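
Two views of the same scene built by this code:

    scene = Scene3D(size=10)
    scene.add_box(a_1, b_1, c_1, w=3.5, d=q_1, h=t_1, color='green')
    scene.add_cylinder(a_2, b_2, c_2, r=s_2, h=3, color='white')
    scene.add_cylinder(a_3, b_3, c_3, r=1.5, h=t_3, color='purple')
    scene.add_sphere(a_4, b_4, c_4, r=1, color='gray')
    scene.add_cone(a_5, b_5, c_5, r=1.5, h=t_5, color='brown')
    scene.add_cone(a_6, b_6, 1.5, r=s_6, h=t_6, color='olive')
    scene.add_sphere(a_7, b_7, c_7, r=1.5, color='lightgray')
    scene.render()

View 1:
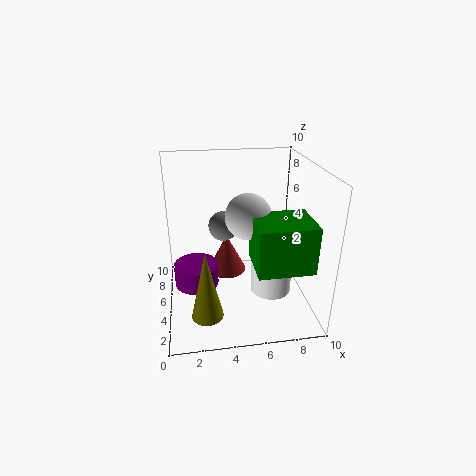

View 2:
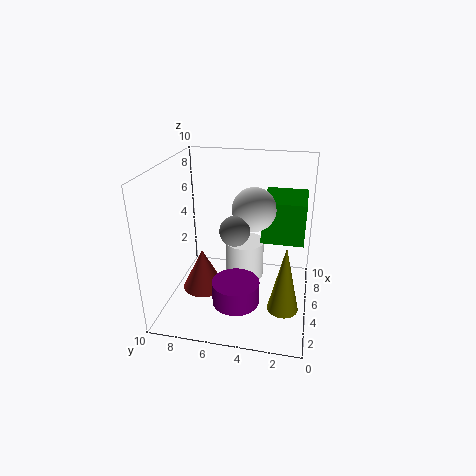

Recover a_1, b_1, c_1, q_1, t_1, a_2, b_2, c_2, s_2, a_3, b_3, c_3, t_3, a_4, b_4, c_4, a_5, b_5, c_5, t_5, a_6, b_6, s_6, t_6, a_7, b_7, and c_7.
a_1 = 5.5; b_1 = 0.5; c_1 = 4.5; q_1 = 3; t_1 = 3; a_2 = 7.5; b_2 = 5; c_2 = 0.5; s_2 = 1.5; a_3 = 2; b_3 = 4.5; c_3 = 2; t_3 = 1.5; a_4 = 4; b_4 = 5; c_4 = 6; a_5 = 4.5; b_5 = 7.5; c_5 = 1; t_5 = 3; a_6 = 2.5; b_6 = 1.5; s_6 = 1; t_6 = 4.5; a_7 = 5.5; b_7 = 4; c_7 = 7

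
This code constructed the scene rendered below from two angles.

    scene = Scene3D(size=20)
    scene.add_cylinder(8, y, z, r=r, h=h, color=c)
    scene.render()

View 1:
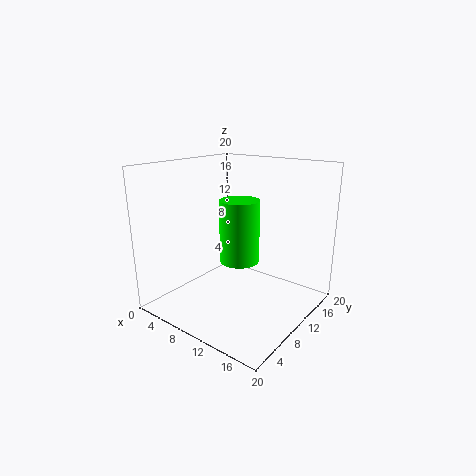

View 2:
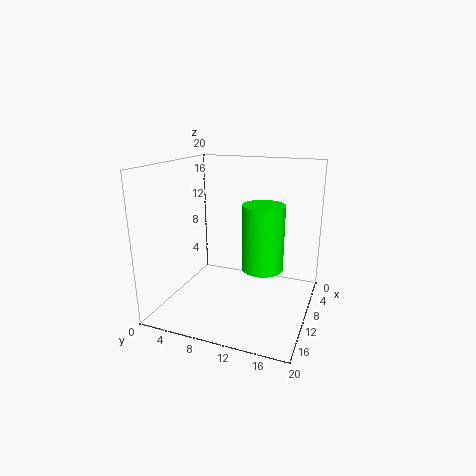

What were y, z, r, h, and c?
y = 13, z = 5, r = 3, h = 9.5, c = 'lime'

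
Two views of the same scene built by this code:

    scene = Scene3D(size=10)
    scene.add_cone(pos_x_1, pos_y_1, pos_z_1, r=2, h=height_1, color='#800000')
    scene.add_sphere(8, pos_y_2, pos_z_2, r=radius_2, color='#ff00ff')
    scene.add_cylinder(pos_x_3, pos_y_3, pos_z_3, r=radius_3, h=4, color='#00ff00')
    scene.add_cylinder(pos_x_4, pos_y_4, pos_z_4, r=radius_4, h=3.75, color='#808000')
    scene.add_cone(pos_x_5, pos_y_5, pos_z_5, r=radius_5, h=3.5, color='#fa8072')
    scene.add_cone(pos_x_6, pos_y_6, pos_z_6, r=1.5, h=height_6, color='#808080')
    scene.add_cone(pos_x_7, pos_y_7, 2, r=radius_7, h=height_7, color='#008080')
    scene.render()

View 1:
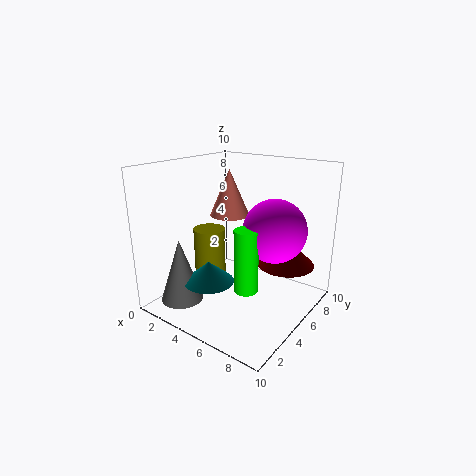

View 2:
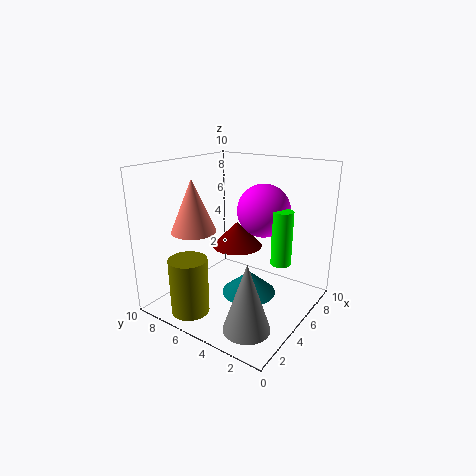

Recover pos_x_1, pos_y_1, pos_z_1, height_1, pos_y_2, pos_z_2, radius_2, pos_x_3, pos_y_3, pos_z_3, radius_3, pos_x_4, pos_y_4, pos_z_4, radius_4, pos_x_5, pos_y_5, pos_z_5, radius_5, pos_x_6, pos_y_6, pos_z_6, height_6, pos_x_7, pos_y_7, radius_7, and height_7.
pos_x_1 = 7.75, pos_y_1 = 7, pos_z_1 = 3, height_1 = 2, pos_y_2 = 4.75, pos_z_2 = 6.25, radius_2 = 2, pos_x_3 = 7.25, pos_y_3 = 2.75, pos_z_3 = 2.75, radius_3 = 0.75, pos_x_4 = 1.25, pos_y_4 = 6.25, pos_z_4 = 0.75, radius_4 = 1.25, pos_x_5 = 2.75, pos_y_5 = 7, pos_z_5 = 5.75, radius_5 = 1.5, pos_x_6 = 2, pos_y_6 = 2.25, pos_z_6 = 0.5, height_6 = 4.5, pos_x_7 = 3.75, pos_y_7 = 3.25, radius_7 = 1.75, height_7 = 1.5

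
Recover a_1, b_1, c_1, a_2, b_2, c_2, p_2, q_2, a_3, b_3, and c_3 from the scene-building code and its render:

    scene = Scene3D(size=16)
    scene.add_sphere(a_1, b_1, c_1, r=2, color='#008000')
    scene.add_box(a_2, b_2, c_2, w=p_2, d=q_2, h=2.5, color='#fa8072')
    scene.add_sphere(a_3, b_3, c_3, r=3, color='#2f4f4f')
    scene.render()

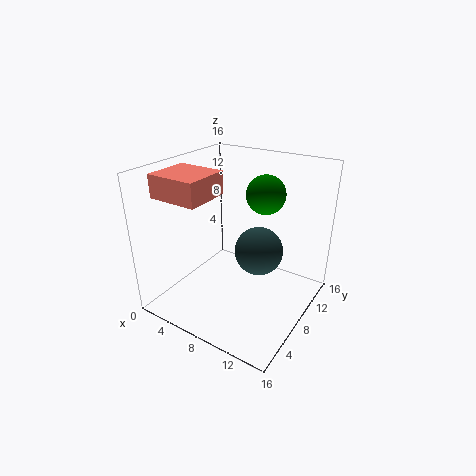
a_1 = 11
b_1 = 8.5
c_1 = 13.5
a_2 = 1
b_2 = 2.5
c_2 = 13
p_2 = 5.5
q_2 = 5
a_3 = 8.5
b_3 = 12
c_3 = 4.5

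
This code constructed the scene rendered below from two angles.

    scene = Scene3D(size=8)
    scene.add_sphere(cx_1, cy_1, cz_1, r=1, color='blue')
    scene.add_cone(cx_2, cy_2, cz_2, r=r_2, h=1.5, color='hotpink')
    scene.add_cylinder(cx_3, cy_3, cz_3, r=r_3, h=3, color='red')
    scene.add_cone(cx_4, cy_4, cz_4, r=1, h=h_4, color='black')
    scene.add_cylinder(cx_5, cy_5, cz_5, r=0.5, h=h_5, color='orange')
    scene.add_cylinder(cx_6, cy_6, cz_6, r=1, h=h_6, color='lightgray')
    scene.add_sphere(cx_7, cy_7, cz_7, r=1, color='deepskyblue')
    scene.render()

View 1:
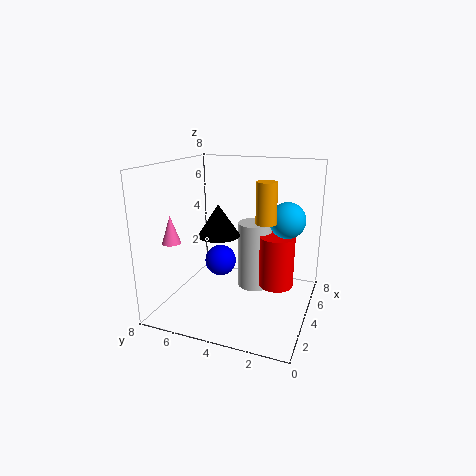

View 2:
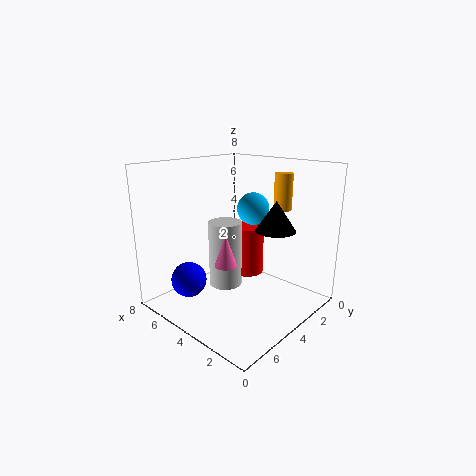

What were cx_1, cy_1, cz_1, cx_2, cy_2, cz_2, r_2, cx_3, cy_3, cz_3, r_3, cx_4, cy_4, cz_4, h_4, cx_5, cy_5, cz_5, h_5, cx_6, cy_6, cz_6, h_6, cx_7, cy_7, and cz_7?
cx_1 = 6, cy_1 = 6, cz_1 = 1.5, cx_2 = 2, cy_2 = 7, cz_2 = 4, r_2 = 0.5, cx_3 = 5, cy_3 = 2, cz_3 = 1, r_3 = 1, cx_4 = 1.5, cy_4 = 4, cz_4 = 5, h_4 = 1.5, cx_5 = 2.5, cy_5 = 2, cz_5 = 5.5, h_5 = 2, cx_6 = 5.5, cy_6 = 3.5, cz_6 = 0.5, h_6 = 4, cx_7 = 5, cy_7 = 1.5, cz_7 = 5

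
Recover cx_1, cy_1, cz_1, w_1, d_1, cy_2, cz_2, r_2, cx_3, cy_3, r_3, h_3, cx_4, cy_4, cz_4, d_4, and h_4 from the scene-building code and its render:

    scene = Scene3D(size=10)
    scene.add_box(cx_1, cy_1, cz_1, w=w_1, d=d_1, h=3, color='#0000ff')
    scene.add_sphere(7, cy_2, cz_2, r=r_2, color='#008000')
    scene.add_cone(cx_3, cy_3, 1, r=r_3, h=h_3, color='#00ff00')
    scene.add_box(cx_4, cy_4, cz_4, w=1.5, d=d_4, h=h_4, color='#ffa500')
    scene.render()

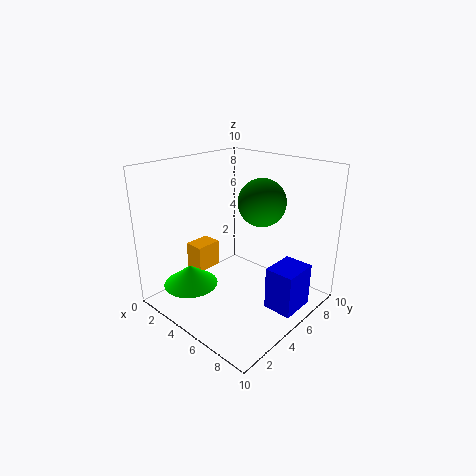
cx_1 = 7.5
cy_1 = 5
cz_1 = 0.5
w_1 = 2
d_1 = 2.5
cy_2 = 5
cz_2 = 8
r_2 = 1.5
cx_3 = 2
cy_3 = 3
r_3 = 2
h_3 = 1.5
cx_4 = 0.5
cy_4 = 4
cz_4 = 1.5
d_4 = 2
h_4 = 2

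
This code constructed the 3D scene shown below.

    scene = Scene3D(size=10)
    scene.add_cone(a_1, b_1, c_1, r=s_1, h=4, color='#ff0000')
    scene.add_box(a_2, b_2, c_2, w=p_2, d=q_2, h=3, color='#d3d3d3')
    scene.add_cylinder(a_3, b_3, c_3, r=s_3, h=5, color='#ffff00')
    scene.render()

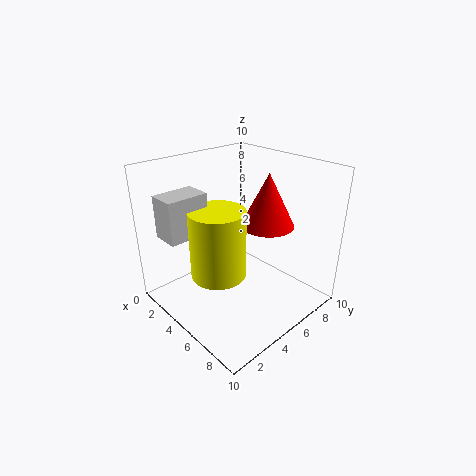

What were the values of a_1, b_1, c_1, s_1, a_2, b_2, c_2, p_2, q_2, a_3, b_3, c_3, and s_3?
a_1 = 5
b_1 = 8
c_1 = 5
s_1 = 2
a_2 = 1
b_2 = 1
c_2 = 5
p_2 = 2
q_2 = 3
a_3 = 4
b_3 = 4
c_3 = 2
s_3 = 2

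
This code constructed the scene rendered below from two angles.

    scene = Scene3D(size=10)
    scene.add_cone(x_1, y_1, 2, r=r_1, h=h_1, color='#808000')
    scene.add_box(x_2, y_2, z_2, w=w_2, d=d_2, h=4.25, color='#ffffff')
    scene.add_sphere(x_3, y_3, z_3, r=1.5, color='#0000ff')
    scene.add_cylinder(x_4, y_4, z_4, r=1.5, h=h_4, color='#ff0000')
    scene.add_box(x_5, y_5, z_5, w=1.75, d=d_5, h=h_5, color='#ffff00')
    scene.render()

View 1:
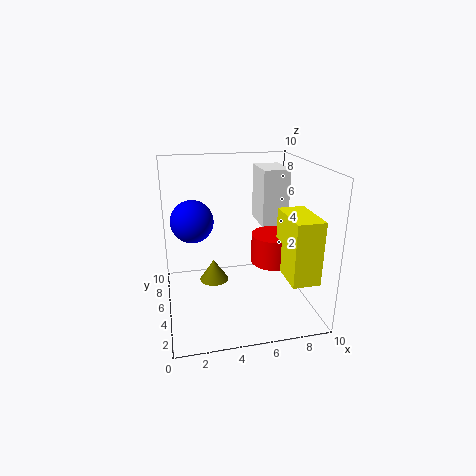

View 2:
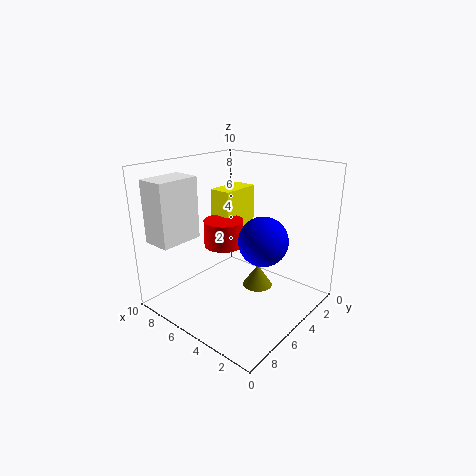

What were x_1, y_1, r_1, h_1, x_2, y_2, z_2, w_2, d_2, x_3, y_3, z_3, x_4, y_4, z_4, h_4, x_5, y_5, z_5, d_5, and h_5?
x_1 = 3.25
y_1 = 5
r_1 = 1
h_1 = 1.5
x_2 = 7.25
y_2 = 6.5
z_2 = 5
w_2 = 2
d_2 = 3
x_3 = 2
y_3 = 6.25
z_3 = 6
x_4 = 7.25
y_4 = 4
z_4 = 3.5
h_4 = 2
x_5 = 7.25
y_5 = 0.25
z_5 = 3.5
d_5 = 3.25
h_5 = 4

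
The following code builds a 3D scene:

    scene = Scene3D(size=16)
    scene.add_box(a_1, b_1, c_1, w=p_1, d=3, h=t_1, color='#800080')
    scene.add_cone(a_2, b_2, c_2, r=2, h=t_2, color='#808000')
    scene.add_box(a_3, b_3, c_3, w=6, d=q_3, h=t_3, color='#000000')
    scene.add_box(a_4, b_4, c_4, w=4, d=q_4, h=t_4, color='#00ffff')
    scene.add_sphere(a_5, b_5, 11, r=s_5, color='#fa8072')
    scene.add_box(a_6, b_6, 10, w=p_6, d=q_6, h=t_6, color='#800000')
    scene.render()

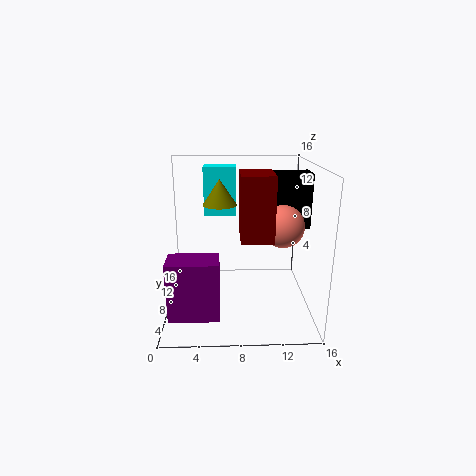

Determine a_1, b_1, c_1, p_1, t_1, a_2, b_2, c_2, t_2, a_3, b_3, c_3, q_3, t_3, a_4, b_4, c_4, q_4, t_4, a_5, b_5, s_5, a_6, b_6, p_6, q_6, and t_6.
a_1 = 1
b_1 = 1
c_1 = 2
p_1 = 5
t_1 = 6
a_2 = 6
b_2 = 11
c_2 = 11
t_2 = 3
a_3 = 10
b_3 = 8
c_3 = 9
q_3 = 3
t_3 = 6
a_4 = 4
b_4 = 13
c_4 = 9
q_4 = 3
t_4 = 6
a_5 = 12
b_5 = 3
s_5 = 2
a_6 = 8
b_6 = 1
p_6 = 3
q_6 = 4
t_6 = 6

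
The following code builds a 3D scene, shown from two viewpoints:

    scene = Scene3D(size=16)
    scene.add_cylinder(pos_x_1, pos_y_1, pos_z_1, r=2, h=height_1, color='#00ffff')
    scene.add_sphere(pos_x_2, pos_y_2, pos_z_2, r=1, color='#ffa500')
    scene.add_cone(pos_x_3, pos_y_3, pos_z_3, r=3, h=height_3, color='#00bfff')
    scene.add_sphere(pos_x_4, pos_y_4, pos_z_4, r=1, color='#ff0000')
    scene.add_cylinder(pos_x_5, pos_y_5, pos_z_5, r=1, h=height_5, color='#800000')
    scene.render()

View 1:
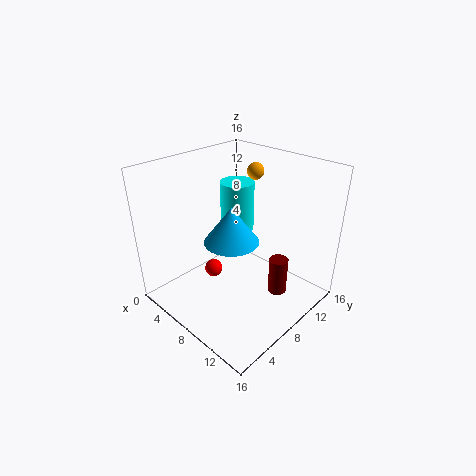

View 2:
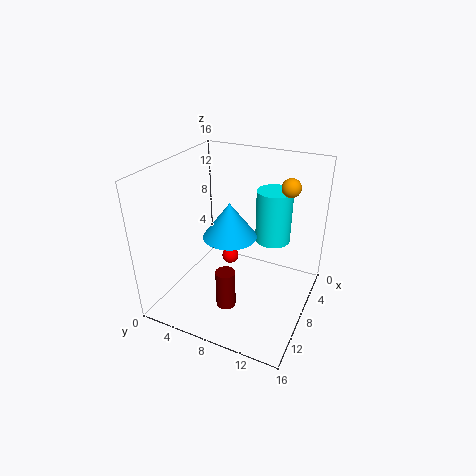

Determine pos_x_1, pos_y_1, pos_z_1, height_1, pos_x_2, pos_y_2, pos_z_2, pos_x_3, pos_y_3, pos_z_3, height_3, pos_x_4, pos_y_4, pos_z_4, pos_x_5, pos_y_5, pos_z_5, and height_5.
pos_x_1 = 5, pos_y_1 = 11, pos_z_1 = 7, height_1 = 6, pos_x_2 = 6, pos_y_2 = 13, pos_z_2 = 14, pos_x_3 = 8, pos_y_3 = 7, pos_z_3 = 8, height_3 = 4, pos_x_4 = 6, pos_y_4 = 6, pos_z_4 = 4, pos_x_5 = 13, pos_y_5 = 9, pos_z_5 = 3, height_5 = 4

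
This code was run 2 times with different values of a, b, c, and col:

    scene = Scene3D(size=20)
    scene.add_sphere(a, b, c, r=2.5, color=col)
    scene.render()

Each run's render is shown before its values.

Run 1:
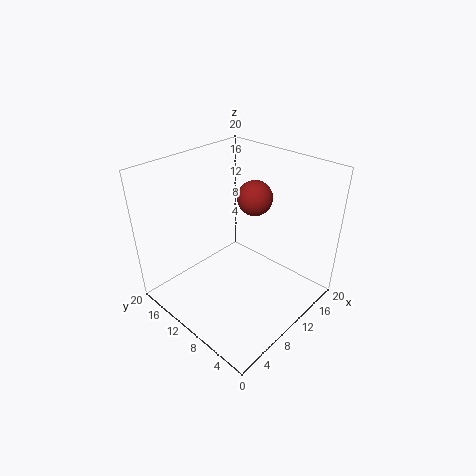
a = 14, b = 10.5, c = 14.5, col = 'brown'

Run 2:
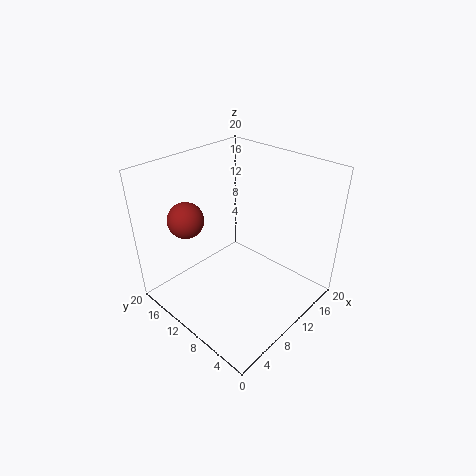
a = 5.5, b = 15.5, c = 12.5, col = 'brown'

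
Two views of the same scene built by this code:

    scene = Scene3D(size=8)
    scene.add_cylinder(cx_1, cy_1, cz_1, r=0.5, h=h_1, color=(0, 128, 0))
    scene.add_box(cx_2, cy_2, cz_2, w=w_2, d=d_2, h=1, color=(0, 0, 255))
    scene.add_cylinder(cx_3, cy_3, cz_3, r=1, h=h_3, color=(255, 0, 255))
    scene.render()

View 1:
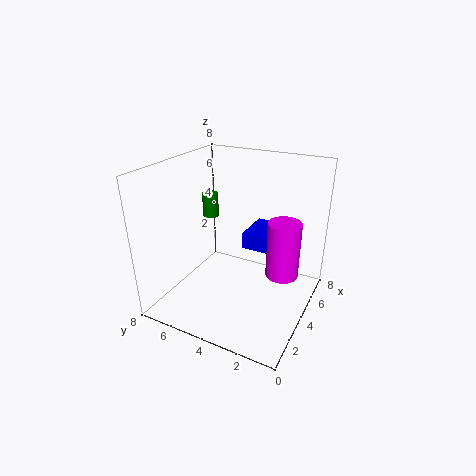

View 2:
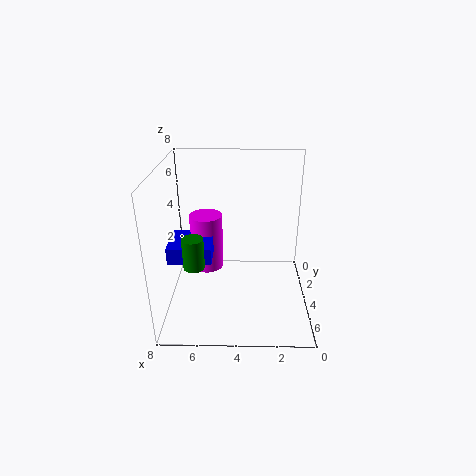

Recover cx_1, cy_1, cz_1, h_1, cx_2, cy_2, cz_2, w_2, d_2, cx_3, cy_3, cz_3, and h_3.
cx_1 = 6, cy_1 = 7, cz_1 = 4, h_1 = 1.5, cx_2 = 5.5, cy_2 = 2, cz_2 = 2.5, w_2 = 2.5, d_2 = 2.5, cx_3 = 6, cy_3 = 2, cz_3 = 1, h_3 = 3.5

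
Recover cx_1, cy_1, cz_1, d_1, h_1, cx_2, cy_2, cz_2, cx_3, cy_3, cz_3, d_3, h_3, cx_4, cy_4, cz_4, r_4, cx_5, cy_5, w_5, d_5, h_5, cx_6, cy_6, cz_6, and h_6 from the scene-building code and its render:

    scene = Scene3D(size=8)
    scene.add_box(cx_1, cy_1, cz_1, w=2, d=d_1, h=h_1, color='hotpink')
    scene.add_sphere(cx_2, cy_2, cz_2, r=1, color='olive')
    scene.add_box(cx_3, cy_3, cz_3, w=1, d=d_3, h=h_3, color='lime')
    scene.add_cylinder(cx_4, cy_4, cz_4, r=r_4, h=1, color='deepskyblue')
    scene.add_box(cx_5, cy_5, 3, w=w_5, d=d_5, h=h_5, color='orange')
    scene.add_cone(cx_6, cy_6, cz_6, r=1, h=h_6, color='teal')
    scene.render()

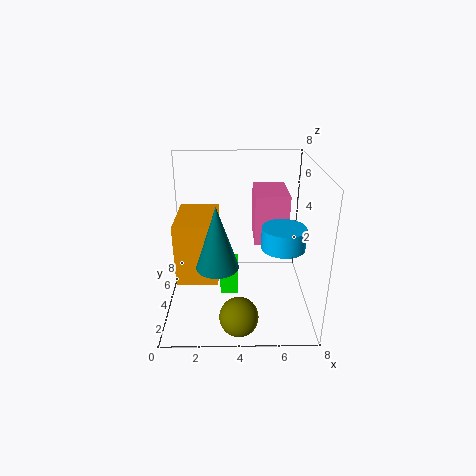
cx_1 = 5
cy_1 = 5
cz_1 = 3
d_1 = 3
h_1 = 3
cx_2 = 4
cy_2 = 1
cz_2 = 1
cx_3 = 3
cy_3 = 3
cz_3 = 1
d_3 = 1
h_3 = 2
cx_4 = 6
cy_4 = 1
cz_4 = 5
r_4 = 1
cx_5 = 1
cy_5 = 1
w_5 = 2
d_5 = 3
h_5 = 3
cx_6 = 3
cy_6 = 1
cz_6 = 4
h_6 = 3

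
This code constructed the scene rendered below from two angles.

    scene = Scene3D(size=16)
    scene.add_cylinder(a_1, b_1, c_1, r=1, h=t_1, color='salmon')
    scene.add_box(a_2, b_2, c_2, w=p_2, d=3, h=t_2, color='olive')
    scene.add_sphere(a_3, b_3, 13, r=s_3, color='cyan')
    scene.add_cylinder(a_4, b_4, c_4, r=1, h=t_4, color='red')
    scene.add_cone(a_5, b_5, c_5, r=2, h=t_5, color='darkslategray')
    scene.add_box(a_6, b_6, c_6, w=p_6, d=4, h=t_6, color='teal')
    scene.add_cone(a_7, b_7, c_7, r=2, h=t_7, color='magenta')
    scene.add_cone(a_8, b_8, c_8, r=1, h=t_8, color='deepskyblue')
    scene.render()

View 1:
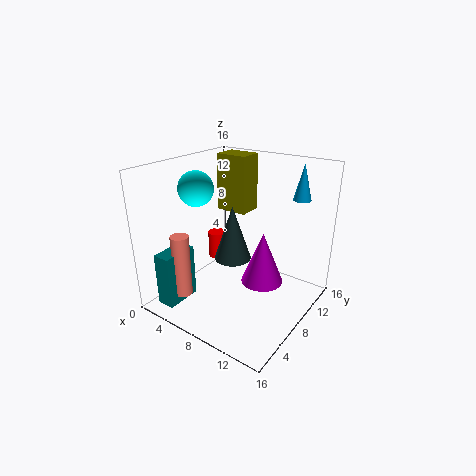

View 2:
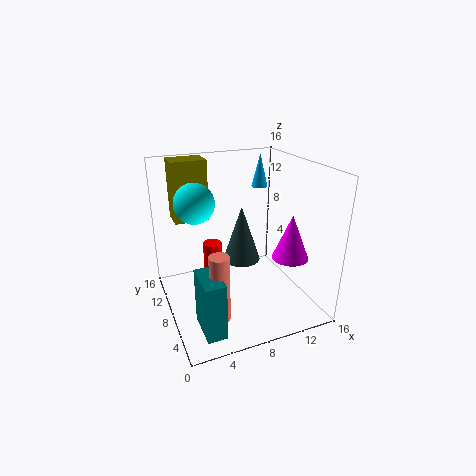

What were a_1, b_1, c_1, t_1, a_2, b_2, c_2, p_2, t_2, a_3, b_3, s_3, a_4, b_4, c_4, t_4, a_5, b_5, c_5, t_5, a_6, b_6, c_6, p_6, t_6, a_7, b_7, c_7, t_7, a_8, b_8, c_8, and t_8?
a_1 = 4; b_1 = 3; c_1 = 2; t_1 = 7; a_2 = 2; b_2 = 12; c_2 = 9; p_2 = 4; t_2 = 7; a_3 = 3; b_3 = 7; s_3 = 2; a_4 = 5; b_4 = 8; c_4 = 5; t_4 = 3; a_5 = 8; b_5 = 7; c_5 = 6; t_5 = 6; a_6 = 2; b_6 = 1; c_6 = 1; p_6 = 2; t_6 = 6; a_7 = 13; b_7 = 5; c_7 = 6; t_7 = 5; a_8 = 13; b_8 = 13; c_8 = 12; t_8 = 4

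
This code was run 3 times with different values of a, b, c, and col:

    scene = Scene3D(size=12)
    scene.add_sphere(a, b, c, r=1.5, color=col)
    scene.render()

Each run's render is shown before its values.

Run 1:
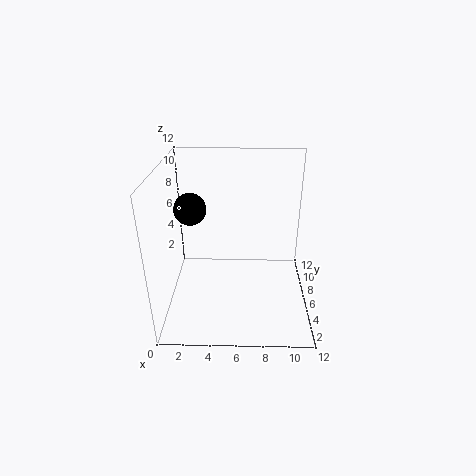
a = 1.5; b = 9.5; c = 7; col = 'black'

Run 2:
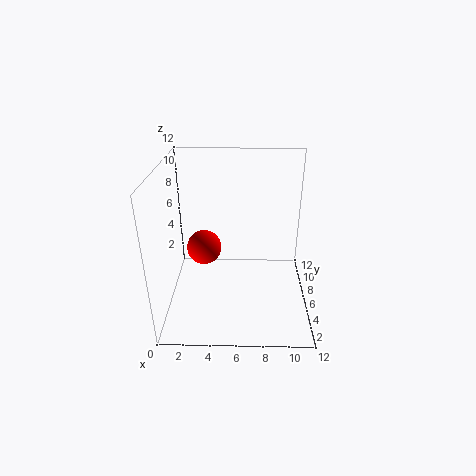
a = 3; b = 7; c = 4.5; col = 'red'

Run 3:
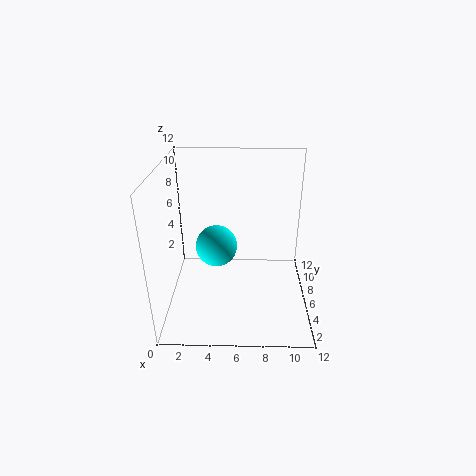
a = 4.5; b = 3; c = 7; col = 'cyan'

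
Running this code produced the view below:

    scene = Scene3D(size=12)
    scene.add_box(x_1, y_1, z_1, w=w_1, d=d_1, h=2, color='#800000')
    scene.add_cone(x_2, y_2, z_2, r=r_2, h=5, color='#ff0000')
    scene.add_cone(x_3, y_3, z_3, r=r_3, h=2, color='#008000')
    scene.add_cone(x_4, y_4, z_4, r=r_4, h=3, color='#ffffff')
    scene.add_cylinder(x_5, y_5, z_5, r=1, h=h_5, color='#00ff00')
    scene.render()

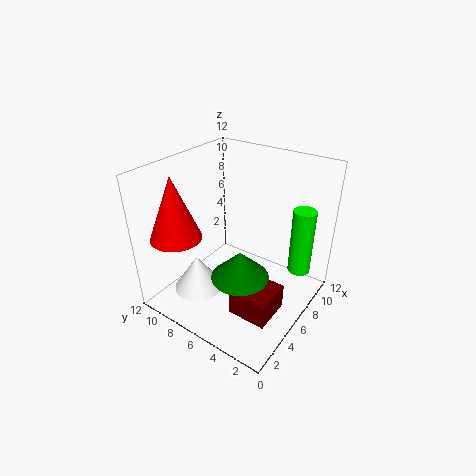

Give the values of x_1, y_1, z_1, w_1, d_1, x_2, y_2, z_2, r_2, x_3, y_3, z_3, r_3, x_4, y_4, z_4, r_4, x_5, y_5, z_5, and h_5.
x_1 = 2; y_1 = 1; z_1 = 2; w_1 = 3; d_1 = 3; x_2 = 2; y_2 = 9; z_2 = 7; r_2 = 2; x_3 = 2; y_3 = 3; z_3 = 6; r_3 = 2; x_4 = 3; y_4 = 8; z_4 = 2; r_4 = 2; x_5 = 10; y_5 = 2; z_5 = 2; h_5 = 6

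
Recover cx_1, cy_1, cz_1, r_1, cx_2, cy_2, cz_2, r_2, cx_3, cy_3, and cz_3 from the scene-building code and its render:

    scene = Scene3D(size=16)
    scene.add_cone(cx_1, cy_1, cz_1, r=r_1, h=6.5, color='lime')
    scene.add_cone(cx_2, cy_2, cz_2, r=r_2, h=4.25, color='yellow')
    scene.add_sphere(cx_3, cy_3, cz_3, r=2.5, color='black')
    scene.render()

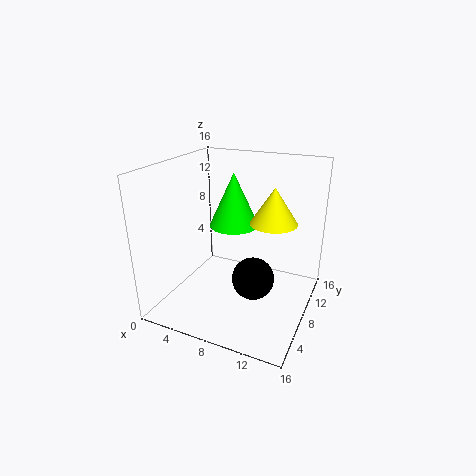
cx_1 = 5.75
cy_1 = 11.75
cz_1 = 7.75
r_1 = 3
cx_2 = 11
cy_2 = 11.25
cz_2 = 9
r_2 = 2.75
cx_3 = 9.5
cy_3 = 9
cz_3 = 2.5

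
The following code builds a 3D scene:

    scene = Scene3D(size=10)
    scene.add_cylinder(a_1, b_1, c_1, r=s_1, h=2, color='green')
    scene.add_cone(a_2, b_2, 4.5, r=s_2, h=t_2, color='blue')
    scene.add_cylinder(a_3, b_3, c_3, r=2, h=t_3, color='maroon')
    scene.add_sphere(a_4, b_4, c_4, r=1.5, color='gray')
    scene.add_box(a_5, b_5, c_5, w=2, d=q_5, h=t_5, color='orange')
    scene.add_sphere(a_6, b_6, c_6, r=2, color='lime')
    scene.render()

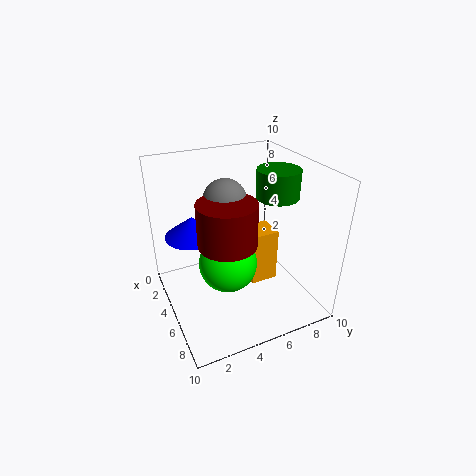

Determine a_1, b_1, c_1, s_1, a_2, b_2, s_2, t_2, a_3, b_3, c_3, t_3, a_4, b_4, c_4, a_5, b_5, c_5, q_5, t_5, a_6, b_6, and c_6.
a_1 = 5, b_1 = 8, c_1 = 7.5, s_1 = 1.5, a_2 = 2.5, b_2 = 2.5, s_2 = 2, t_2 = 1.5, a_3 = 5.5, b_3 = 4, c_3 = 5, t_3 = 3, a_4 = 4, b_4 = 4.5, c_4 = 7.5, a_5 = 3.5, b_5 = 6, c_5 = 1, q_5 = 2, t_5 = 4, a_6 = 5.5, b_6 = 4, c_6 = 3.5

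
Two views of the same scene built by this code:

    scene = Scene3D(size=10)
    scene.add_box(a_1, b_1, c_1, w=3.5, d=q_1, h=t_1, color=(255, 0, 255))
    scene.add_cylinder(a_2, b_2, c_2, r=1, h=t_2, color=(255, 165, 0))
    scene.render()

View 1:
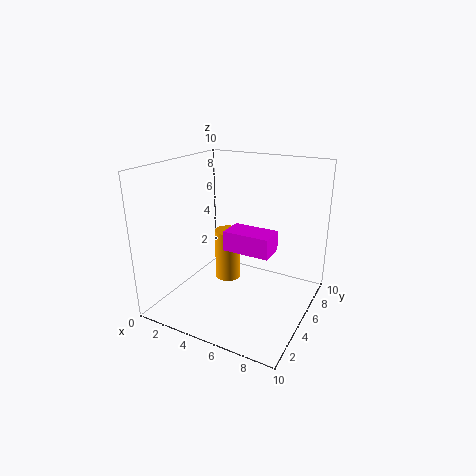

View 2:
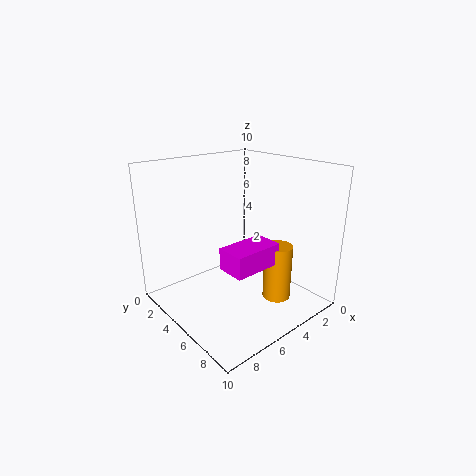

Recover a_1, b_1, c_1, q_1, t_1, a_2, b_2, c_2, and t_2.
a_1 = 3.5, b_1 = 5.5, c_1 = 3.5, q_1 = 2, t_1 = 1.5, a_2 = 3, b_2 = 7, c_2 = 0.5, t_2 = 4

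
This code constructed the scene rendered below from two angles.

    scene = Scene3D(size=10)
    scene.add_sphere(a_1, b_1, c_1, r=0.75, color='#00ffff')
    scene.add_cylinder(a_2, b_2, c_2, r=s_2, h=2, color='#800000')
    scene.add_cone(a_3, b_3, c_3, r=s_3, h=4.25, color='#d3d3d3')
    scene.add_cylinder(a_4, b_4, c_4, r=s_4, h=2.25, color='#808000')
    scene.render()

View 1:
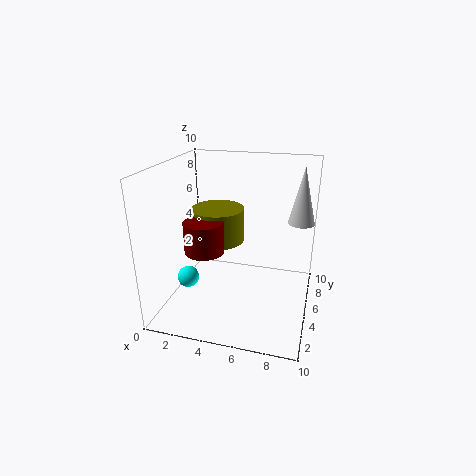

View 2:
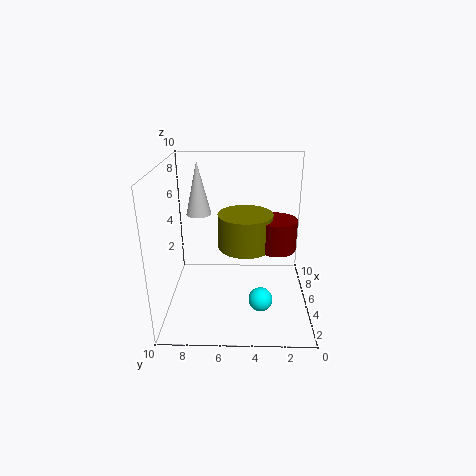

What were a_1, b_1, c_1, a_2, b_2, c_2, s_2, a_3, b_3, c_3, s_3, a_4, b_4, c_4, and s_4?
a_1 = 1.75
b_1 = 3.5
c_1 = 2.25
a_2 = 3.5
b_2 = 2.5
c_2 = 5
s_2 = 1.25
a_3 = 9
b_3 = 8.25
c_3 = 5.25
s_3 = 1
a_4 = 3.75
b_4 = 4.5
c_4 = 5
s_4 = 1.75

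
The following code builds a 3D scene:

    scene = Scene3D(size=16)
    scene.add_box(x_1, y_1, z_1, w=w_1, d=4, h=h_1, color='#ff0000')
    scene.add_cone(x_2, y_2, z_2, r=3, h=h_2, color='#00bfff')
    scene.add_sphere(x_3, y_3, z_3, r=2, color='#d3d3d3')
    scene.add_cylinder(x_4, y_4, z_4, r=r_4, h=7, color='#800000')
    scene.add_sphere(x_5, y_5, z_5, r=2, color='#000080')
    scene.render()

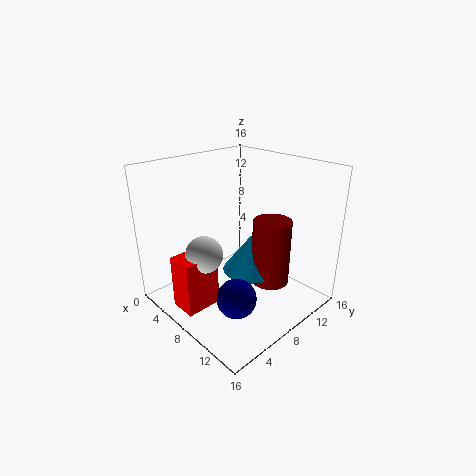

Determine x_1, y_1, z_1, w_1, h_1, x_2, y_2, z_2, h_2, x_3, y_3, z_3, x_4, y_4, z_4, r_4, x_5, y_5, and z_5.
x_1 = 5; y_1 = 1; z_1 = 1; w_1 = 3; h_1 = 6; x_2 = 10; y_2 = 8; z_2 = 5; h_2 = 4; x_3 = 7; y_3 = 4; z_3 = 7; x_4 = 12; y_4 = 9; z_4 = 4; r_4 = 2; x_5 = 12; y_5 = 4; z_5 = 4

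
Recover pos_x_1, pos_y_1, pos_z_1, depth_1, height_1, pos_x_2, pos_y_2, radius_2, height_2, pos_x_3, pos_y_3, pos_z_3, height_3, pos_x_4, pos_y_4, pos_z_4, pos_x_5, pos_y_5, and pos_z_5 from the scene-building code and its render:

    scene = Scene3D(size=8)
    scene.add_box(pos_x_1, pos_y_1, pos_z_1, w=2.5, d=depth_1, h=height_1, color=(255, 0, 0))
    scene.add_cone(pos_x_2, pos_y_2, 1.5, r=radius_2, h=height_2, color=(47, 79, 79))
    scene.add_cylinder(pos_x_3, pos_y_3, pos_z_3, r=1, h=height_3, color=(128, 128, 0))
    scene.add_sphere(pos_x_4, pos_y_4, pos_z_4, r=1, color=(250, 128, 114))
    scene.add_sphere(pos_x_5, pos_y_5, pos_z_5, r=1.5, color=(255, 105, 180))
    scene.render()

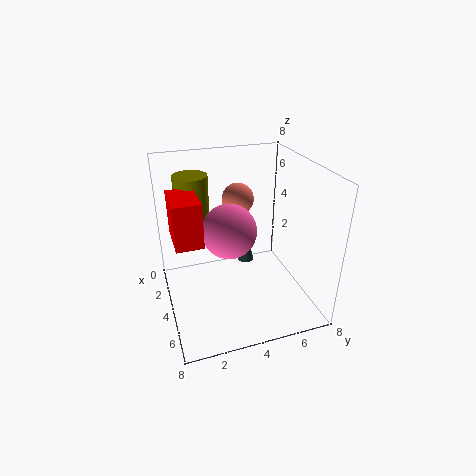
pos_x_1 = 2
pos_y_1 = 0.5
pos_z_1 = 4
depth_1 = 1.5
height_1 = 2.5
pos_x_2 = 2.5
pos_y_2 = 5
radius_2 = 0.5
height_2 = 2.5
pos_x_3 = 1.5
pos_y_3 = 2
pos_z_3 = 4
height_3 = 3
pos_x_4 = 1
pos_y_4 = 5
pos_z_4 = 5
pos_x_5 = 4
pos_y_5 = 3.5
pos_z_5 = 4.5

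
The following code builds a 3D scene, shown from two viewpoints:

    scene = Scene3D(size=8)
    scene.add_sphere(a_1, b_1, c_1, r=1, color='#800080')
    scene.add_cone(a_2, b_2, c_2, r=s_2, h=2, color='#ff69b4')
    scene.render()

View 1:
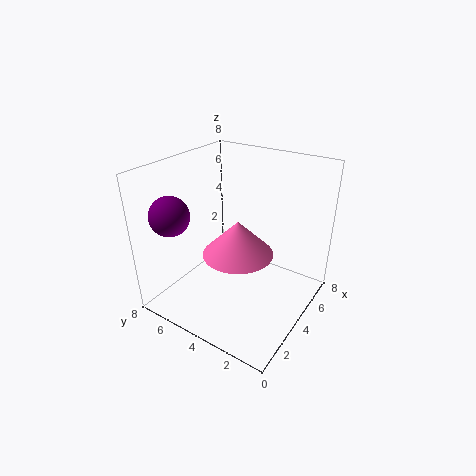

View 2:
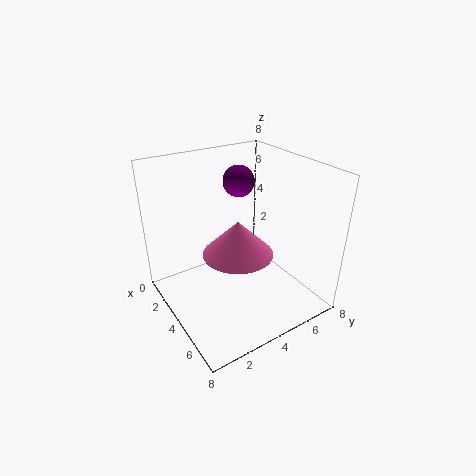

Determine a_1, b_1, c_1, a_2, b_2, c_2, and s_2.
a_1 = 1; b_1 = 6; c_1 = 6; a_2 = 4; b_2 = 4; c_2 = 3; s_2 = 2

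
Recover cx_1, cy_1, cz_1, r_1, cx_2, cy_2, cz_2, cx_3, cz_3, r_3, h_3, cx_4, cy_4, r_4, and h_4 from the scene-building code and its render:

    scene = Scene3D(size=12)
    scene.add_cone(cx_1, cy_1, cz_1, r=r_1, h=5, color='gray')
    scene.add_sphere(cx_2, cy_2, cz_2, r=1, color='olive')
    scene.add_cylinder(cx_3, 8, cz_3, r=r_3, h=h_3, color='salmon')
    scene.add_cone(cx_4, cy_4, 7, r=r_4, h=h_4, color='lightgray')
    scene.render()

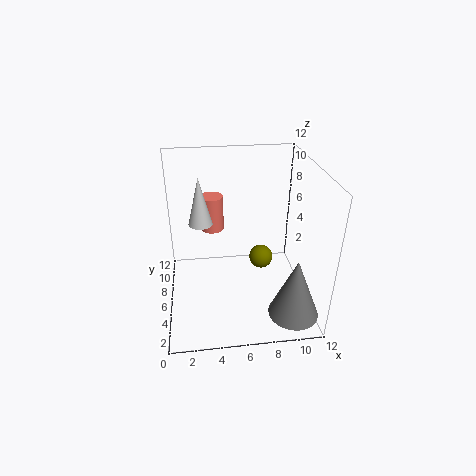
cx_1 = 10, cy_1 = 2, cz_1 = 1, r_1 = 2, cx_2 = 8, cy_2 = 6, cz_2 = 4, cx_3 = 4, cz_3 = 6, r_3 = 1, h_3 = 3, cx_4 = 3, cy_4 = 7, r_4 = 1, h_4 = 4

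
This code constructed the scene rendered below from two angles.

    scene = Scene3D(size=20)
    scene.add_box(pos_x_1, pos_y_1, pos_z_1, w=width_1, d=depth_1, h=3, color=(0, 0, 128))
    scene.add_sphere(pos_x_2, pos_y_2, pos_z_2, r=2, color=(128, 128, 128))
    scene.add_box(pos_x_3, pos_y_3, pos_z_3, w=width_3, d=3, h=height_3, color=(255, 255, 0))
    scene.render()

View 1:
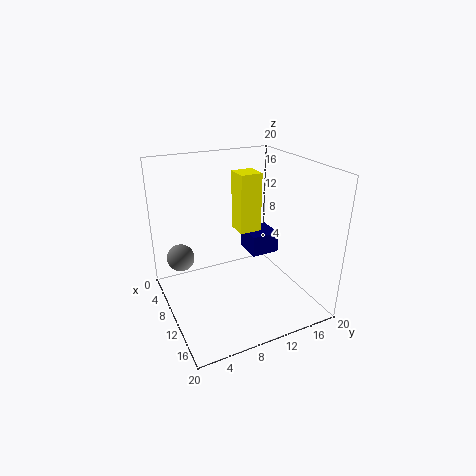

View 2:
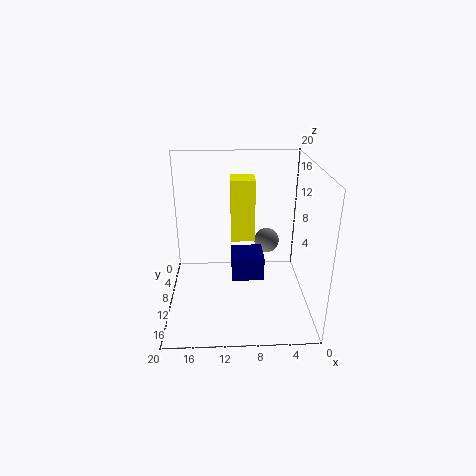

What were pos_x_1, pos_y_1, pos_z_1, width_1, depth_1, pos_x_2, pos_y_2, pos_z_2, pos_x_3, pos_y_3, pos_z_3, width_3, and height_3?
pos_x_1 = 7, pos_y_1 = 12, pos_z_1 = 7, width_1 = 4, depth_1 = 4, pos_x_2 = 5, pos_y_2 = 3, pos_z_2 = 6, pos_x_3 = 8, pos_y_3 = 10, pos_z_3 = 11, width_3 = 3, height_3 = 8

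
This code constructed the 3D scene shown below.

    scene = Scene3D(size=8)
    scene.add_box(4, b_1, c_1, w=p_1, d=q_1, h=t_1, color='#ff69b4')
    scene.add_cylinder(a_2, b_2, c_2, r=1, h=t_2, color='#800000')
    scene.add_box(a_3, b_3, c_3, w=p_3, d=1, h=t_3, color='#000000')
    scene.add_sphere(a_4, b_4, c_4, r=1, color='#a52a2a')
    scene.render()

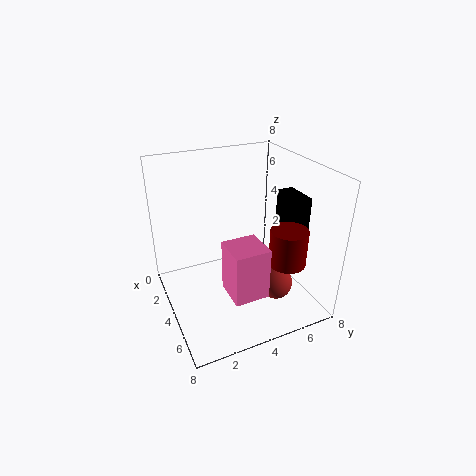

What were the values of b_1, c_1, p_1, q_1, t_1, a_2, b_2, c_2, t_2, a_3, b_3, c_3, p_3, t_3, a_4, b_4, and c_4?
b_1 = 3
c_1 = 1
p_1 = 2
q_1 = 2
t_1 = 3
a_2 = 6
b_2 = 6
c_2 = 3
t_2 = 2
a_3 = 3
b_3 = 7
c_3 = 4
p_3 = 2
t_3 = 2
a_4 = 5
b_4 = 6
c_4 = 1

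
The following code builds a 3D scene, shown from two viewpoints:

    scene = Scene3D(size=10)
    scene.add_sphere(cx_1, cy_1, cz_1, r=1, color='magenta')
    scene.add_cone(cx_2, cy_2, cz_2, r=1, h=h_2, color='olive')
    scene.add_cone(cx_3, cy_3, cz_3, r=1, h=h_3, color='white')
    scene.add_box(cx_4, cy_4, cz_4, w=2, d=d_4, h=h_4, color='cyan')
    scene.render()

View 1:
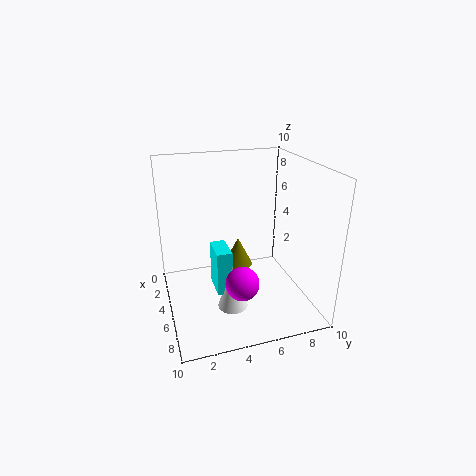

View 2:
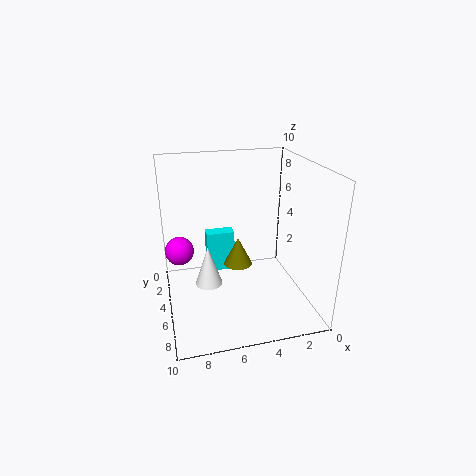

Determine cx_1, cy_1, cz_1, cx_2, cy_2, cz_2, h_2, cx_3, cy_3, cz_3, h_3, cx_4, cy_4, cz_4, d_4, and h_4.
cx_1 = 9; cy_1 = 4; cz_1 = 4; cx_2 = 5; cy_2 = 5; cz_2 = 3; h_2 = 2; cx_3 = 7; cy_3 = 4; cz_3 = 1; h_3 = 3; cx_4 = 5; cy_4 = 3; cz_4 = 2; d_4 = 1; h_4 = 3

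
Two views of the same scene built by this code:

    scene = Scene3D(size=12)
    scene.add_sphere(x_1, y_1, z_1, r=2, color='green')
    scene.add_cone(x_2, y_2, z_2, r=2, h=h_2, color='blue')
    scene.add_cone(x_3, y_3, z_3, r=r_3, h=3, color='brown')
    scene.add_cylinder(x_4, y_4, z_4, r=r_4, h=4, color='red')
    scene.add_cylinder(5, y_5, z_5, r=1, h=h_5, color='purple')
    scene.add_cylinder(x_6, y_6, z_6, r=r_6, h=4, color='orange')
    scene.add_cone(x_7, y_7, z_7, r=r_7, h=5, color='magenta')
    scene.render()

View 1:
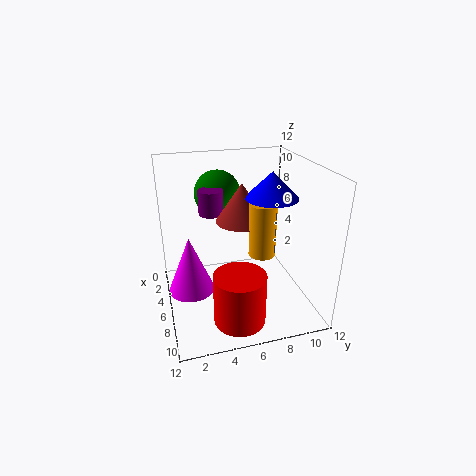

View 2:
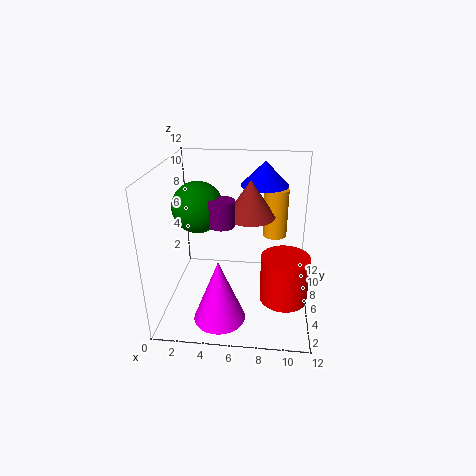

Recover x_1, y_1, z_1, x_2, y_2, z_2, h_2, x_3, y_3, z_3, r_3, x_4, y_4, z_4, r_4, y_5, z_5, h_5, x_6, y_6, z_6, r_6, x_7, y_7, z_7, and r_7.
x_1 = 3; y_1 = 5; z_1 = 9; x_2 = 8; y_2 = 8; z_2 = 10; h_2 = 2; x_3 = 7; y_3 = 6; z_3 = 8; r_3 = 2; x_4 = 10; y_4 = 5; z_4 = 1; r_4 = 2; y_5 = 4; z_5 = 8; h_5 = 2; x_6 = 9; y_6 = 7; z_6 = 6; r_6 = 1; x_7 = 5; y_7 = 2; z_7 = 1; r_7 = 2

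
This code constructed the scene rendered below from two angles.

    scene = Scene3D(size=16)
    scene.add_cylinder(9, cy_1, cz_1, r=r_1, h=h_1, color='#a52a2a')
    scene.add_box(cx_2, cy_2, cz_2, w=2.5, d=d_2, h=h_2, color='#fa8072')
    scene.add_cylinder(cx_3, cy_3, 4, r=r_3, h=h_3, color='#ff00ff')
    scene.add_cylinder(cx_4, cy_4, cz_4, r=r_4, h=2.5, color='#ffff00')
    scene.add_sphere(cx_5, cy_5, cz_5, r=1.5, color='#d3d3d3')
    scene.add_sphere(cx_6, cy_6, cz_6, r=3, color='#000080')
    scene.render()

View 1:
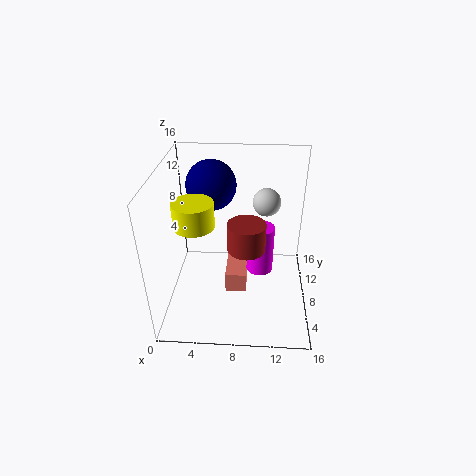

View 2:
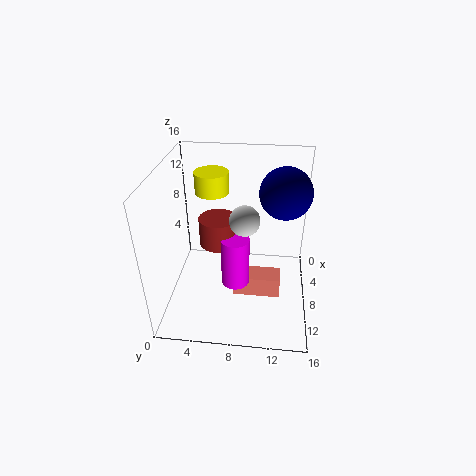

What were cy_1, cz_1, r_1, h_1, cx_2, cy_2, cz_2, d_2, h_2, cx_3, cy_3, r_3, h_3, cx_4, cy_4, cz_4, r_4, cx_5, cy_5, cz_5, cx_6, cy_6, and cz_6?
cy_1 = 6; cz_1 = 8; r_1 = 2; h_1 = 3; cx_2 = 6.5; cy_2 = 7.5; cz_2 = 0.5; d_2 = 5.5; h_2 = 2.5; cx_3 = 10.5; cy_3 = 8; r_3 = 1.5; h_3 = 5.5; cx_4 = 4; cy_4 = 4.5; cz_4 = 11.5; r_4 = 2; cx_5 = 11; cy_5 = 9; cz_5 = 12; cx_6 = 4.5; cy_6 = 13; cz_6 = 12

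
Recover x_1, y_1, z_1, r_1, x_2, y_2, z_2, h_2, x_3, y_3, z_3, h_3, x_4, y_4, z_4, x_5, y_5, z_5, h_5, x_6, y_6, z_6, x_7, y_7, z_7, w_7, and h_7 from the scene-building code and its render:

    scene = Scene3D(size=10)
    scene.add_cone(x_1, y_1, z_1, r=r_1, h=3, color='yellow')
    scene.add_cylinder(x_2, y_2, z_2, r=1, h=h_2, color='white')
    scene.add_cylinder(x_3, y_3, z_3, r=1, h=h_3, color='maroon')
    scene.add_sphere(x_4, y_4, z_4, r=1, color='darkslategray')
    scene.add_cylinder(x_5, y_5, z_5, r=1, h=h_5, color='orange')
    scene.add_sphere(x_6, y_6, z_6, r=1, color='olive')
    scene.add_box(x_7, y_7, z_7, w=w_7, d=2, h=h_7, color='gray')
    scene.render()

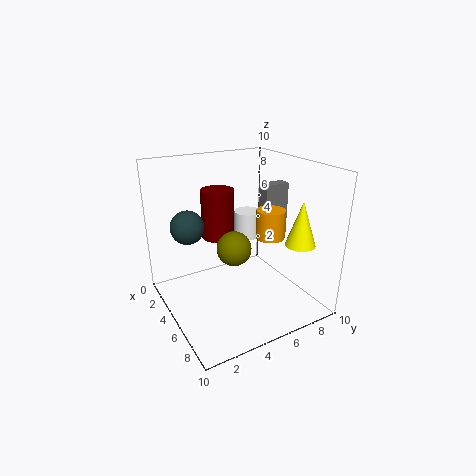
x_1 = 8; y_1 = 8; z_1 = 5; r_1 = 1; x_2 = 3; y_2 = 7; z_2 = 4; h_2 = 2; x_3 = 6; y_3 = 3; z_3 = 6; h_3 = 3; x_4 = 6; y_4 = 1; z_4 = 7; x_5 = 6; y_5 = 7; z_5 = 5; h_5 = 2; x_6 = 8; y_6 = 3; z_6 = 6; x_7 = 3; y_7 = 8; z_7 = 4; w_7 = 1; h_7 = 4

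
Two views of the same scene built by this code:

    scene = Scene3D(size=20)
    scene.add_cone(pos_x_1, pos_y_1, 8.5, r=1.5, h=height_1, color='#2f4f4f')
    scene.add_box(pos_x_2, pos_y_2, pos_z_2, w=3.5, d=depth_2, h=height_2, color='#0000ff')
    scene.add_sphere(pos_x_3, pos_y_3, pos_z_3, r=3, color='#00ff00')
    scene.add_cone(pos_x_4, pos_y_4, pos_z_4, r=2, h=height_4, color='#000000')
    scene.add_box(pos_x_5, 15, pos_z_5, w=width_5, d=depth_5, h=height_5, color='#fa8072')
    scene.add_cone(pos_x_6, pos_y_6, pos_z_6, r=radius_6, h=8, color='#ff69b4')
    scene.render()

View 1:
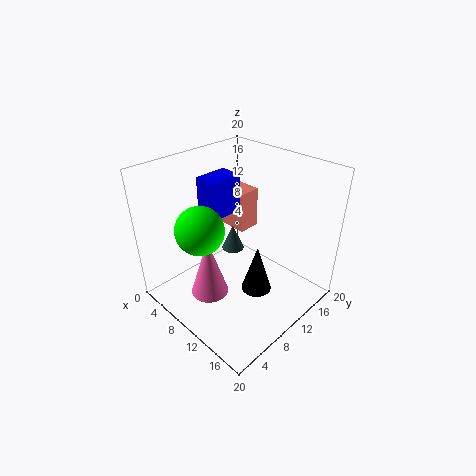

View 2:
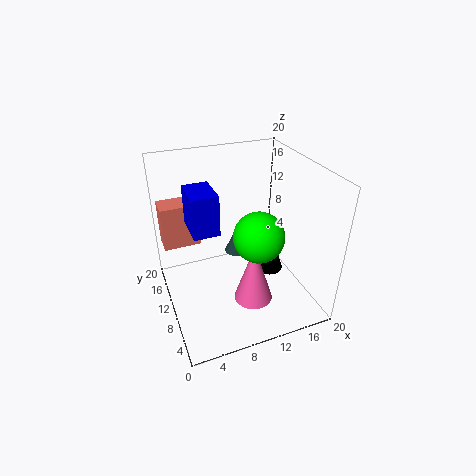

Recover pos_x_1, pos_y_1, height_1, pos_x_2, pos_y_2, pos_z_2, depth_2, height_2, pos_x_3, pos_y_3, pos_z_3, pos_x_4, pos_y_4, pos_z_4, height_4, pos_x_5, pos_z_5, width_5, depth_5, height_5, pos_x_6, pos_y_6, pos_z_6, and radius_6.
pos_x_1 = 9.5
pos_y_1 = 9.5
height_1 = 3.5
pos_x_2 = 3.5
pos_y_2 = 8.5
pos_z_2 = 12
depth_2 = 5
height_2 = 5.5
pos_x_3 = 10
pos_y_3 = 3.5
pos_z_3 = 14
pos_x_4 = 14.5
pos_y_4 = 9
pos_z_4 = 4.5
height_4 = 6.5
pos_x_5 = 0.5
pos_z_5 = 7
width_5 = 5.5
depth_5 = 3.5
height_5 = 6.5
pos_x_6 = 10
pos_y_6 = 4.5
pos_z_6 = 4
radius_6 = 2.5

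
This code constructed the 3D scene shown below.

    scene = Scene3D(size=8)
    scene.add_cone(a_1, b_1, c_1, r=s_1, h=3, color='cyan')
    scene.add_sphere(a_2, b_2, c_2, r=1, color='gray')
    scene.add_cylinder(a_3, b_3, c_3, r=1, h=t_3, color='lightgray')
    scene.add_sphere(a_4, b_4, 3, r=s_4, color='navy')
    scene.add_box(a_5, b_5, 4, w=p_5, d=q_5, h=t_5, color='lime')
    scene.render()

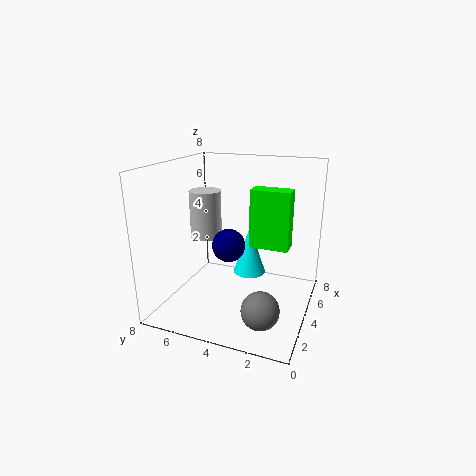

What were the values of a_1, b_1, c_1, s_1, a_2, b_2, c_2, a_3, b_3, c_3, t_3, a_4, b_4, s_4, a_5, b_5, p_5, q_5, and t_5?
a_1 = 6, b_1 = 4, c_1 = 1, s_1 = 1, a_2 = 2, b_2 = 2, c_2 = 1, a_3 = 6, b_3 = 7, c_3 = 3, t_3 = 3, a_4 = 5, b_4 = 5, s_4 = 1, a_5 = 3, b_5 = 1, p_5 = 1, q_5 = 2, t_5 = 3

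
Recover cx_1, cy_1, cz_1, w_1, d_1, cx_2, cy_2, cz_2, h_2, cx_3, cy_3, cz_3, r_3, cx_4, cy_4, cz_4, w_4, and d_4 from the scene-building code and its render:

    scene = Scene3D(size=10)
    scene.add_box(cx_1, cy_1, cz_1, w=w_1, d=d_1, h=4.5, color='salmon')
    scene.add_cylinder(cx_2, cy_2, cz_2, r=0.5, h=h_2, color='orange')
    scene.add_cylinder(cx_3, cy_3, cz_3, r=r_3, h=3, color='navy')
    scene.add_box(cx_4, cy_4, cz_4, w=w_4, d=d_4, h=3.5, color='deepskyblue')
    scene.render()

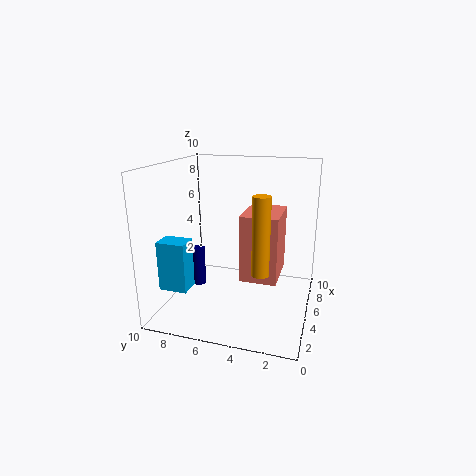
cx_1 = 3.5; cy_1 = 2; cz_1 = 2.5; w_1 = 3.5; d_1 = 2.5; cx_2 = 1; cy_2 = 2.5; cz_2 = 4.5; h_2 = 4.5; cx_3 = 6; cy_3 = 8.5; cz_3 = 0.5; r_3 = 0.5; cx_4 = 2.5; cy_4 = 8; cz_4 = 1.5; w_4 = 1.5; d_4 = 2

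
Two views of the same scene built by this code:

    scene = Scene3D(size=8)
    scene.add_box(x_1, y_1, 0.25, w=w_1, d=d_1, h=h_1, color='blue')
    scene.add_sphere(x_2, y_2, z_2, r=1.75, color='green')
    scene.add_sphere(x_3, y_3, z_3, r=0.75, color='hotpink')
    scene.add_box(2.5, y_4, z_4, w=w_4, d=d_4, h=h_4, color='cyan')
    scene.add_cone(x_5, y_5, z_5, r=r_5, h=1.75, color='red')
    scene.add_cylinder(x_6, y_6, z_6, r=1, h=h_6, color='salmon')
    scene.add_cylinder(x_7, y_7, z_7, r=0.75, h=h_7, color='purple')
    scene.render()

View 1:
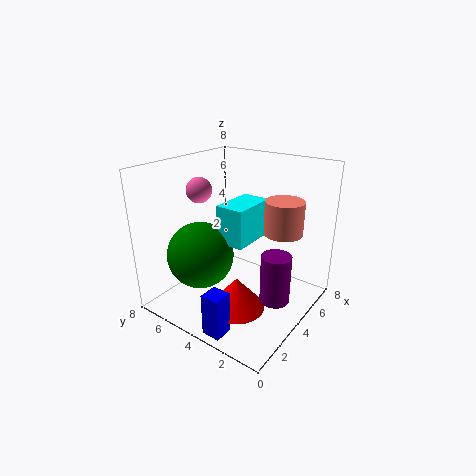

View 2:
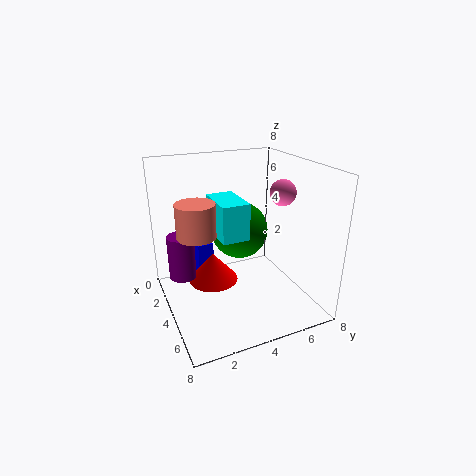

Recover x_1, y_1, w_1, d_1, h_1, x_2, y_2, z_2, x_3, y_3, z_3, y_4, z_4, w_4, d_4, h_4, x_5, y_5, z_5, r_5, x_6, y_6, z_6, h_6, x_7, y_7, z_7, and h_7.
x_1 = 0.25
y_1 = 2.5
w_1 = 1
d_1 = 1
h_1 = 2.25
x_2 = 2
y_2 = 5
z_2 = 3.5
x_3 = 4
y_3 = 6.75
z_3 = 6.25
y_4 = 2.75
z_4 = 4.25
w_4 = 2.5
d_4 = 1.5
h_4 = 2
x_5 = 2.5
y_5 = 3
z_5 = 0.75
r_5 = 1.5
x_6 = 4.5
y_6 = 1.5
z_6 = 4.75
h_6 = 1.75
x_7 = 3
y_7 = 1
z_7 = 1.75
h_7 = 2.5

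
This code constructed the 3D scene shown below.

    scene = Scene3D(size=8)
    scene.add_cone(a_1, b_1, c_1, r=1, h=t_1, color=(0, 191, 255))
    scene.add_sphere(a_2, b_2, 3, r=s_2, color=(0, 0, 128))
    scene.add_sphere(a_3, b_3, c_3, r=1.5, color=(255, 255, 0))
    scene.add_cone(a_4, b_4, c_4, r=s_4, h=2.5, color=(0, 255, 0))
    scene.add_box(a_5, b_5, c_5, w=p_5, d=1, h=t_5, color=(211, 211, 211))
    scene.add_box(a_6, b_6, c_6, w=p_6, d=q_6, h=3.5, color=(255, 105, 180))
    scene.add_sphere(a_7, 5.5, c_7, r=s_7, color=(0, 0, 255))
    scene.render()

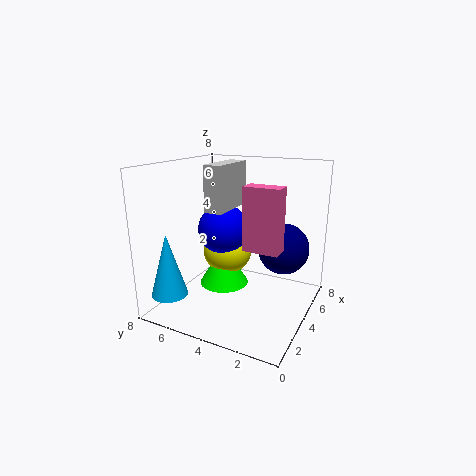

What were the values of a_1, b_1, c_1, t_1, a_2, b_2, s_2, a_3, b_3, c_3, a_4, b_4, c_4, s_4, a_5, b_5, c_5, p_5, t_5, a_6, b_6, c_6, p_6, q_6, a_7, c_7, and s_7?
a_1 = 1.5, b_1 = 7, c_1 = 1, t_1 = 3.5, a_2 = 6, b_2 = 2, s_2 = 1.5, a_3 = 5.5, b_3 = 5.5, c_3 = 2.5, a_4 = 5, b_4 = 5.5, c_4 = 0.5, s_4 = 1.5, a_5 = 3, b_5 = 4.5, c_5 = 5.5, p_5 = 3, t_5 = 2.5, a_6 = 3.5, b_6 = 1.5, c_6 = 3.5, p_6 = 1, q_6 = 2, a_7 = 5, c_7 = 4, s_7 = 1.5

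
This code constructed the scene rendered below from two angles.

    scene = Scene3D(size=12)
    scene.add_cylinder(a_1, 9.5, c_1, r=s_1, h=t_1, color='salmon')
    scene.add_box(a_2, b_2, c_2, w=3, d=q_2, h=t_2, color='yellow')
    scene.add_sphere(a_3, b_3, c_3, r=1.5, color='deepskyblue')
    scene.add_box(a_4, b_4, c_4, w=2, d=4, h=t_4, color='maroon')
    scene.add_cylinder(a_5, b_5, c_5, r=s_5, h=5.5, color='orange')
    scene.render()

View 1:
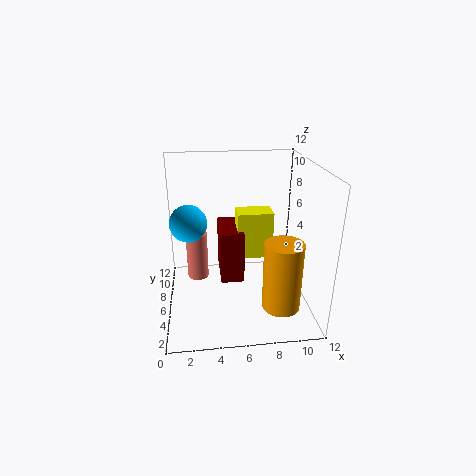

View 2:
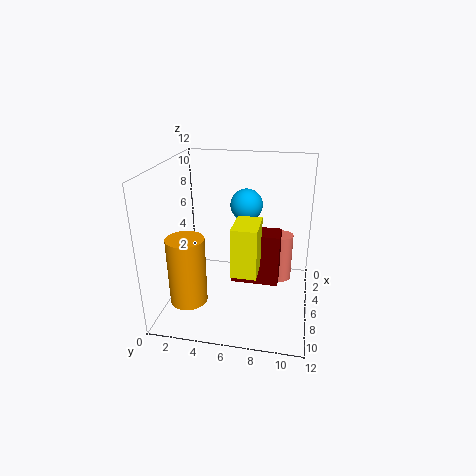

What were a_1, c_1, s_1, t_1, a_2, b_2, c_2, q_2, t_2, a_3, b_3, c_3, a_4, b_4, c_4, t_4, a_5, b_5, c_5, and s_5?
a_1 = 2.5; c_1 = 0.5; s_1 = 1; t_1 = 4.5; a_2 = 6; b_2 = 6; c_2 = 4; q_2 = 2; t_2 = 4; a_3 = 2; b_3 = 6; c_3 = 7.5; a_4 = 4.5; b_4 = 5.5; c_4 = 2; t_4 = 4.5; a_5 = 9; b_5 = 2.5; c_5 = 1.5; s_5 = 1.5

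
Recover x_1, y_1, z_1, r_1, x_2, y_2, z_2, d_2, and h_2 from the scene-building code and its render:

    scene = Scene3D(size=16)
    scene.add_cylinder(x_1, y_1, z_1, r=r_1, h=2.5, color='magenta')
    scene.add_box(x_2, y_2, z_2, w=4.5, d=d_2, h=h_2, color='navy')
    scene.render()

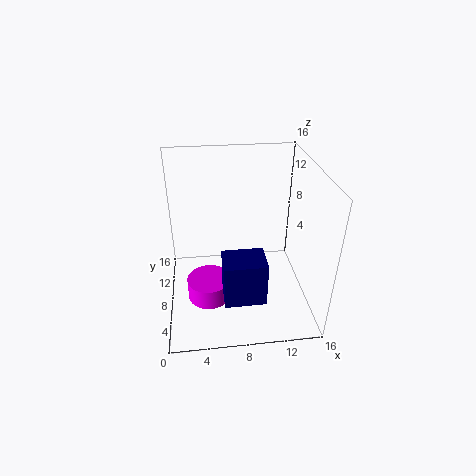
x_1 = 4.5, y_1 = 7.5, z_1 = 0.5, r_1 = 2.5, x_2 = 6, y_2 = 3, z_2 = 2.5, d_2 = 3.5, h_2 = 5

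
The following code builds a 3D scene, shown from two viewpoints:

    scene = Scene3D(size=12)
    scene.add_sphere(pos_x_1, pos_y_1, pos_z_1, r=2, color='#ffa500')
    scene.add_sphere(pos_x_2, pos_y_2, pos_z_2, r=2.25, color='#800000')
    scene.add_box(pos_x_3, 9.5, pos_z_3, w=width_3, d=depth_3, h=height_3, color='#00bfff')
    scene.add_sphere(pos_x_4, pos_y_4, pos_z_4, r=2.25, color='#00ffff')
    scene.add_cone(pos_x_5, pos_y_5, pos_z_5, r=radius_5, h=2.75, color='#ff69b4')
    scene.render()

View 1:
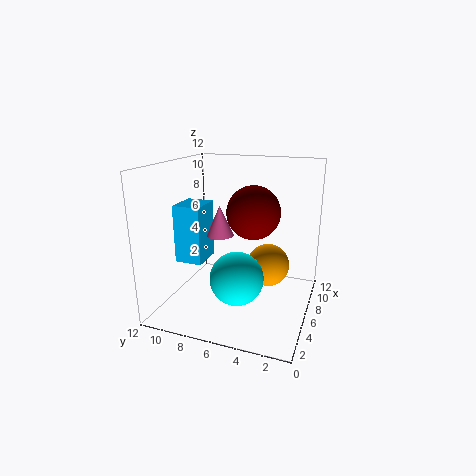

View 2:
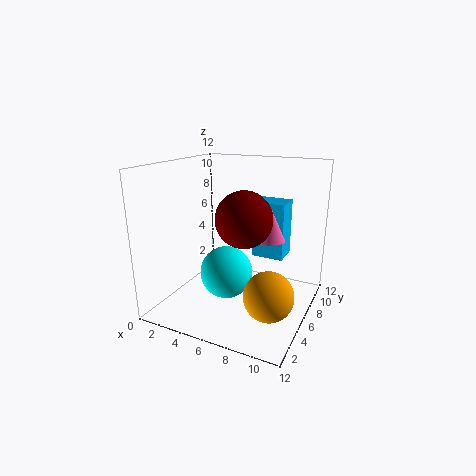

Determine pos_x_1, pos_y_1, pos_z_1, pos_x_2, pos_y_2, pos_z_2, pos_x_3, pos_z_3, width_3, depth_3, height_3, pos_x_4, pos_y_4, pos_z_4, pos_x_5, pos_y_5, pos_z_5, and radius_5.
pos_x_1 = 9.5; pos_y_1 = 4.25; pos_z_1 = 2.25; pos_x_2 = 7; pos_y_2 = 5; pos_z_2 = 8; pos_x_3 = 5.75; pos_z_3 = 3; width_3 = 3; depth_3 = 2.5; height_3 = 5.25; pos_x_4 = 5; pos_y_4 = 5.75; pos_z_4 = 2.75; pos_x_5 = 8; pos_y_5 = 8.5; pos_z_5 = 5.25; radius_5 = 1.25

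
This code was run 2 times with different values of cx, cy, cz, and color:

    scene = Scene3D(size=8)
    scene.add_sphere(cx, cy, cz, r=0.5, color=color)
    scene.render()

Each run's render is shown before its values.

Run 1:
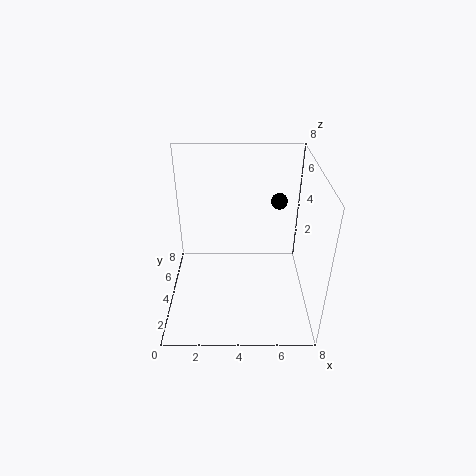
cx = 6.5, cy = 6.5, cz = 5, color = 'black'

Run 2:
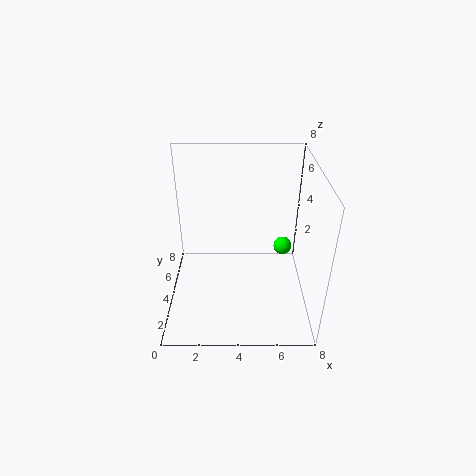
cx = 6.5, cy = 4, cz = 3.5, color = 'lime'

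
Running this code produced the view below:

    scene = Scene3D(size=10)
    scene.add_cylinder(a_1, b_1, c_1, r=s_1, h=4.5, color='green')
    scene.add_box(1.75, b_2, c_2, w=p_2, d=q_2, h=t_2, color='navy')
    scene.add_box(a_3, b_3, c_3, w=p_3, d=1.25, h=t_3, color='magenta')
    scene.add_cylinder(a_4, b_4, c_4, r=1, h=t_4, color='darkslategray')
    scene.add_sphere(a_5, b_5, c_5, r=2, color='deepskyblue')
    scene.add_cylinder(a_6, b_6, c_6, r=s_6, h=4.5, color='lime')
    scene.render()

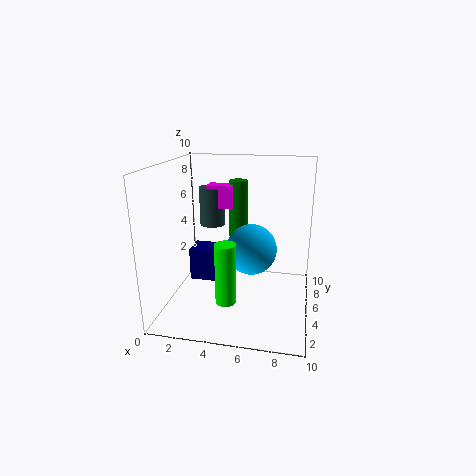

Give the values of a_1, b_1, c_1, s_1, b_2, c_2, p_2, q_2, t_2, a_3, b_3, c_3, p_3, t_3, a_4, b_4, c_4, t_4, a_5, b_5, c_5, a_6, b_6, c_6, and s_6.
a_1 = 4.25; b_1 = 8.75; c_1 = 3.75; s_1 = 0.75; b_2 = 4; c_2 = 2; p_2 = 2.25; q_2 = 1.75; t_2 = 2.25; a_3 = 2; b_3 = 7.5; c_3 = 6.25; p_3 = 2; t_3 = 1.75; a_4 = 2.25; b_4 = 8.25; c_4 = 4.75; t_4 = 3; a_5 = 5.5; b_5 = 7.75; c_5 = 3; a_6 = 4.25; b_6 = 4.25; c_6 = 0.25; s_6 = 0.75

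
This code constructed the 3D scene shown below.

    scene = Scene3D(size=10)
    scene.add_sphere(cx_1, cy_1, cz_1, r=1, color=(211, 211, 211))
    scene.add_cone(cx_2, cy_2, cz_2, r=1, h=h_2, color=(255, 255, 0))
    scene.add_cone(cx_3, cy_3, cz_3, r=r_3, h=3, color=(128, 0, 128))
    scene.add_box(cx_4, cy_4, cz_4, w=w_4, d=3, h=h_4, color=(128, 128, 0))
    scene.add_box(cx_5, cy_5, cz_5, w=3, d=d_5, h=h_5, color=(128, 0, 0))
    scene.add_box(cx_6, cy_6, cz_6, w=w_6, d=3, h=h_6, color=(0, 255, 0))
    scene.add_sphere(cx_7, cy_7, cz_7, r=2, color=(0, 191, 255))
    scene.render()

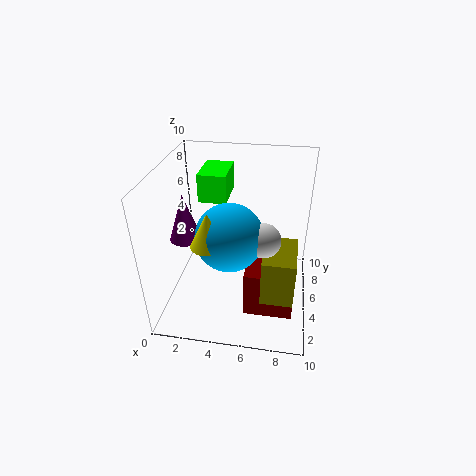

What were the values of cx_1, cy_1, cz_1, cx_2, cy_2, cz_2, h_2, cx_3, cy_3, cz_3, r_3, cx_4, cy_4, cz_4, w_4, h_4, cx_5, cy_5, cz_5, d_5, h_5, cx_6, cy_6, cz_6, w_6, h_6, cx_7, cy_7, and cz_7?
cx_1 = 7; cy_1 = 2; cz_1 = 7; cx_2 = 4; cy_2 = 1; cz_2 = 7; h_2 = 2; cx_3 = 2; cy_3 = 3; cz_3 = 6; r_3 = 1; cx_4 = 7; cy_4 = 1; cz_4 = 3; w_4 = 2; h_4 = 3; cx_5 = 6; cy_5 = 1; cz_5 = 2; d_5 = 3; h_5 = 3; cx_6 = 2; cy_6 = 6; cz_6 = 7; w_6 = 2; h_6 = 2; cx_7 = 5; cy_7 = 2; cz_7 = 7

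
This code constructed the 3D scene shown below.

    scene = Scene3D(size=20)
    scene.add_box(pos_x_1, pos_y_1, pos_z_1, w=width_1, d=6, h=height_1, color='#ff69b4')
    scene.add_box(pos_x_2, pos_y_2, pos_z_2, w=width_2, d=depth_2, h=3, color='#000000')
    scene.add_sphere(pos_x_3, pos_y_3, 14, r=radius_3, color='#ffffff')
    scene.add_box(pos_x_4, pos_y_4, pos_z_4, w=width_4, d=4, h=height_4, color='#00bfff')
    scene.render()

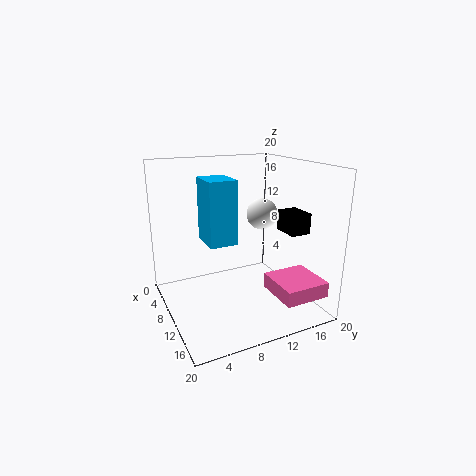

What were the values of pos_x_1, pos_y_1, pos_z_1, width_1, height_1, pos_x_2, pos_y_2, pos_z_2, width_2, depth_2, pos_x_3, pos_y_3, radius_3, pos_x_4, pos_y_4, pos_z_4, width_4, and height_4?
pos_x_1 = 14; pos_y_1 = 12; pos_z_1 = 4; width_1 = 6; height_1 = 2; pos_x_2 = 9; pos_y_2 = 17; pos_z_2 = 10; width_2 = 4; depth_2 = 3; pos_x_3 = 13; pos_y_3 = 12; radius_3 = 2; pos_x_4 = 5; pos_y_4 = 6; pos_z_4 = 9; width_4 = 5; height_4 = 9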